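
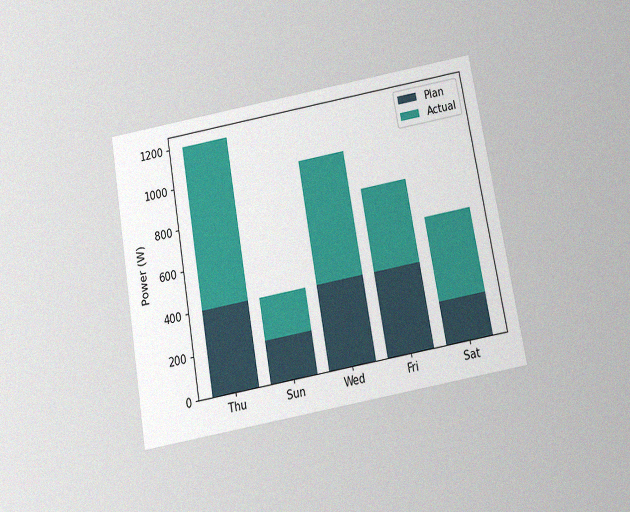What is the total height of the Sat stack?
The chart is tilted about 10° counter-clockwise and viewed slightly from below, with some photo noise. The Sat stack's top reaches 600W on the y-axis.

600W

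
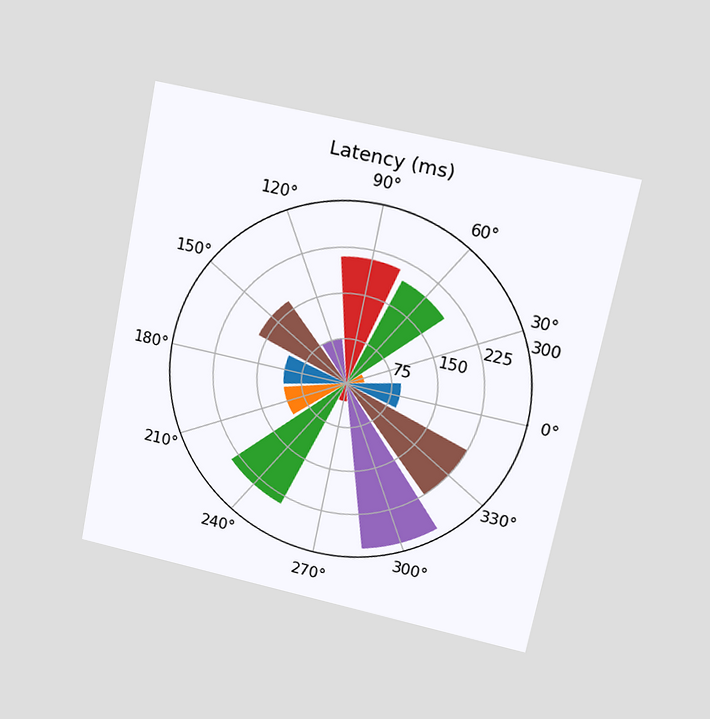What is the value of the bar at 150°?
165ms

The chart is tilted about 11° clockwise and viewed at a slight angle. The bar at 150° reaches 165ms on the radial axis.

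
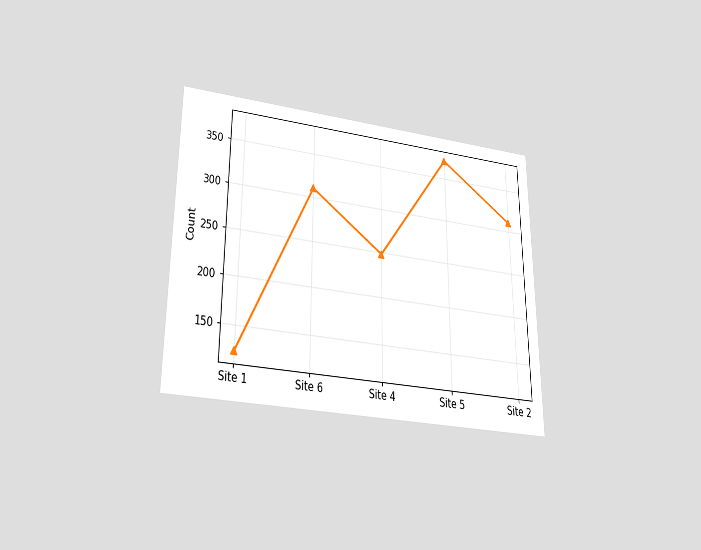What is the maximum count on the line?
372

The chart is viewed slightly from below. The highest point is at Site 5, and reading across to the y-axis gives 372.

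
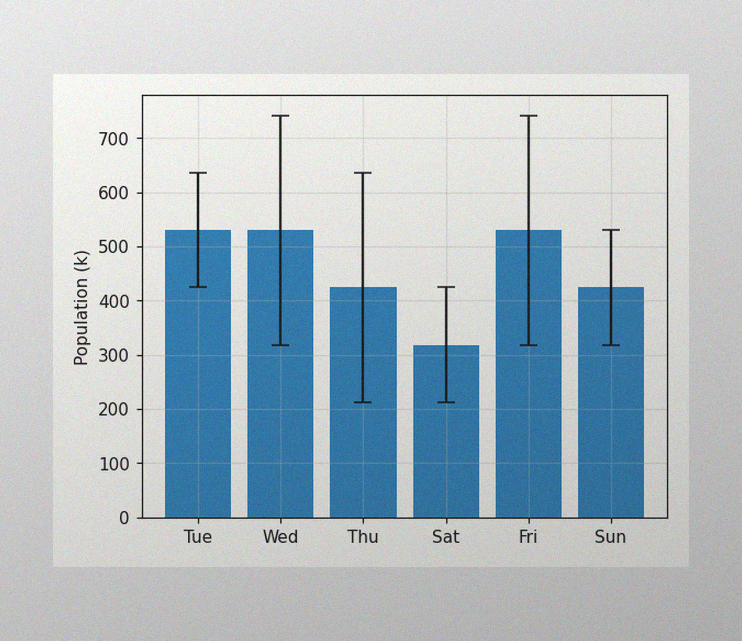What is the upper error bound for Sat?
The image has some photo noise and uneven lighting. The Sat bar's upper whisker reaches 424k.

424k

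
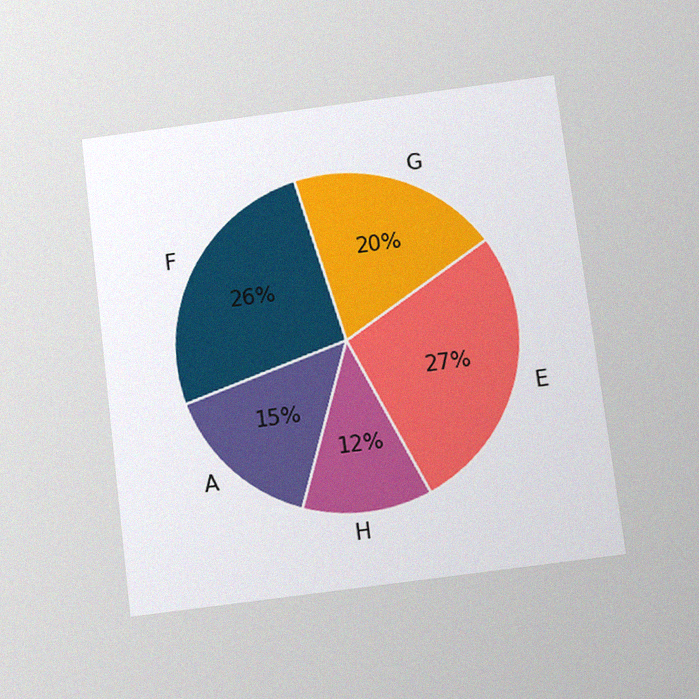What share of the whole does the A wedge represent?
15%

The chart is tilted about 7° counter-clockwise and viewed slightly from below, with some photo noise. The A slice takes up 15% of the pie.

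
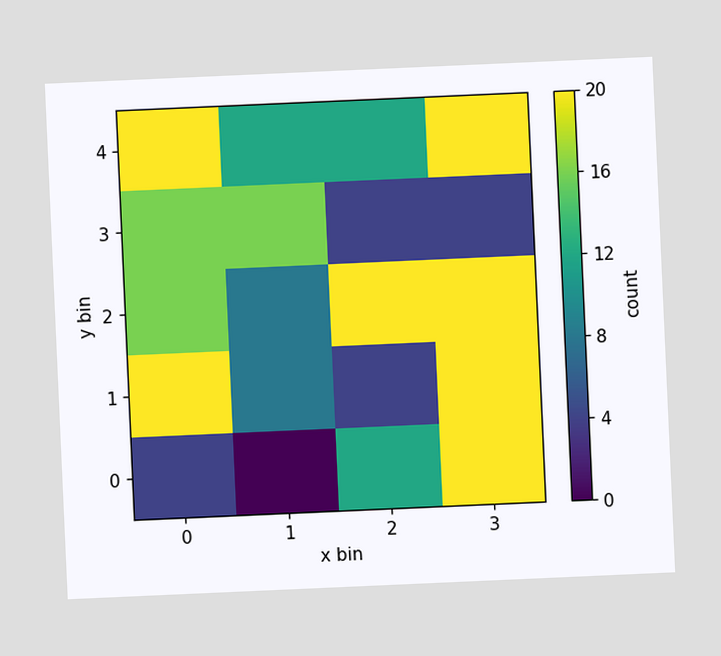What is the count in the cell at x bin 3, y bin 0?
20

The chart is tilted about 3° counter-clockwise. Matching the cell (3, 0) against the colorbar gives 20.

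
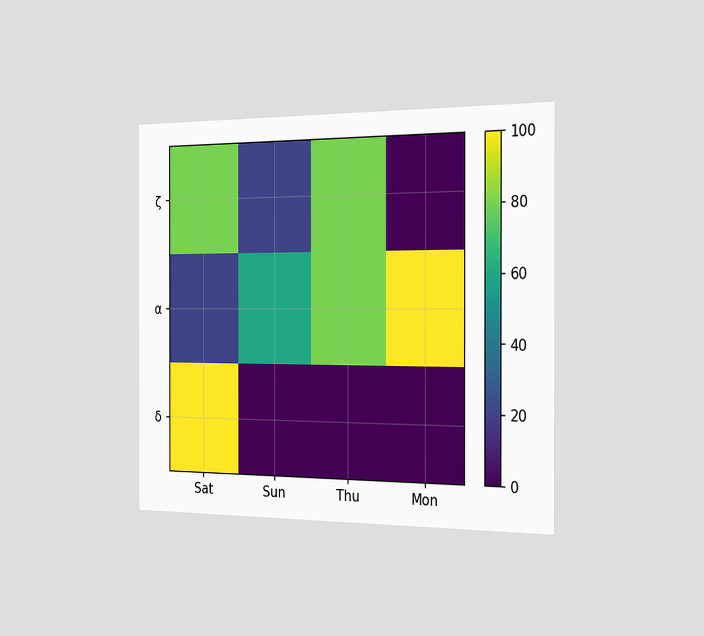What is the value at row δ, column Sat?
The chart is viewed slightly from the right. Matching cell (δ, Sat) against the colorbar gives 100.

100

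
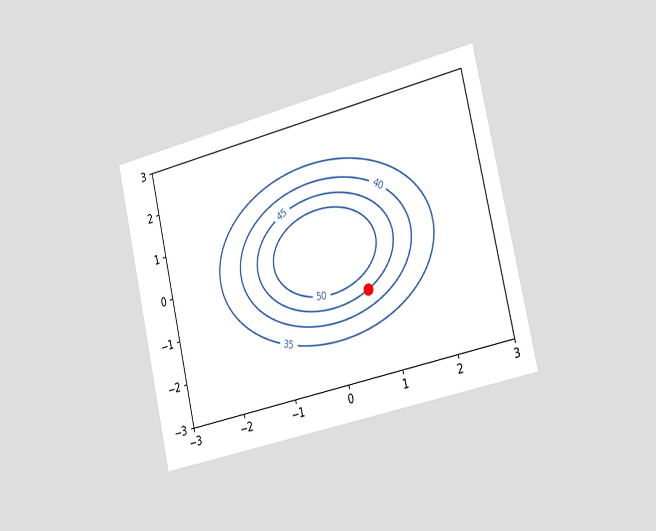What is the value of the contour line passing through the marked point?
The chart is tilted about 13° counter-clockwise and viewed slightly from the right. The marked point sits on the contour labelled 45.

45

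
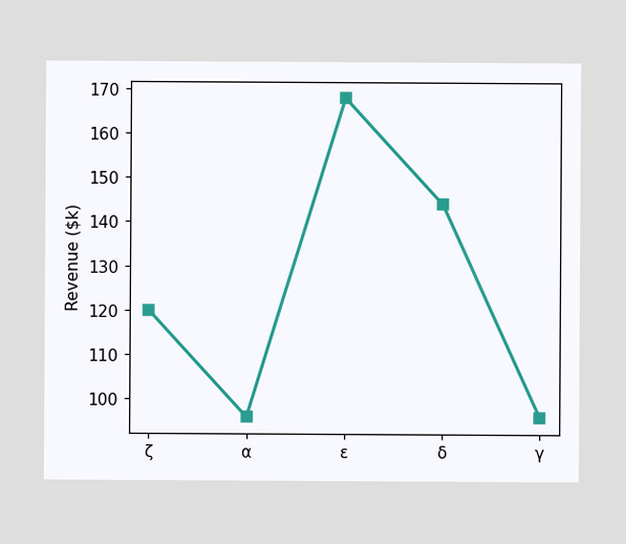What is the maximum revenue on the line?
The highest point is at ε, and reading across to the y-axis gives $168k.

$168k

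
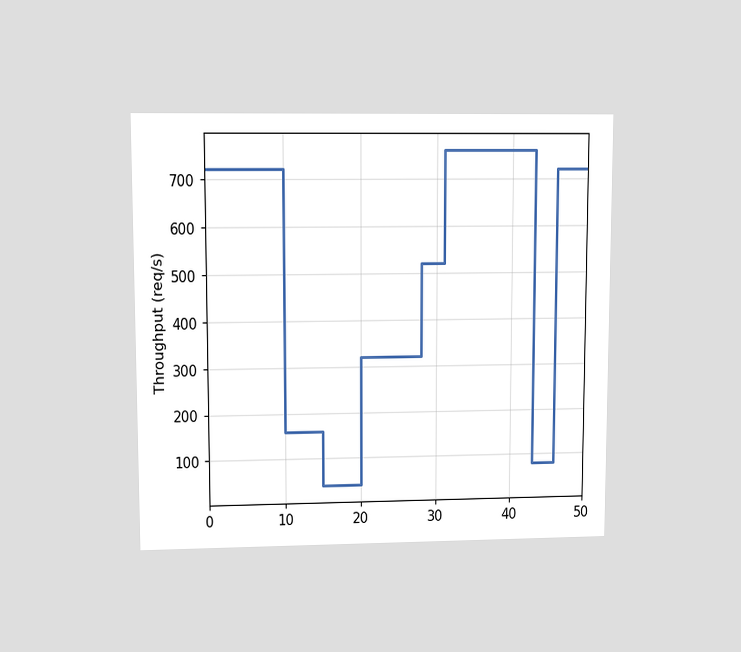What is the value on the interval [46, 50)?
720req/s

The chart is viewed at a slight angle. On [46, 50) the step sits at 720req/s.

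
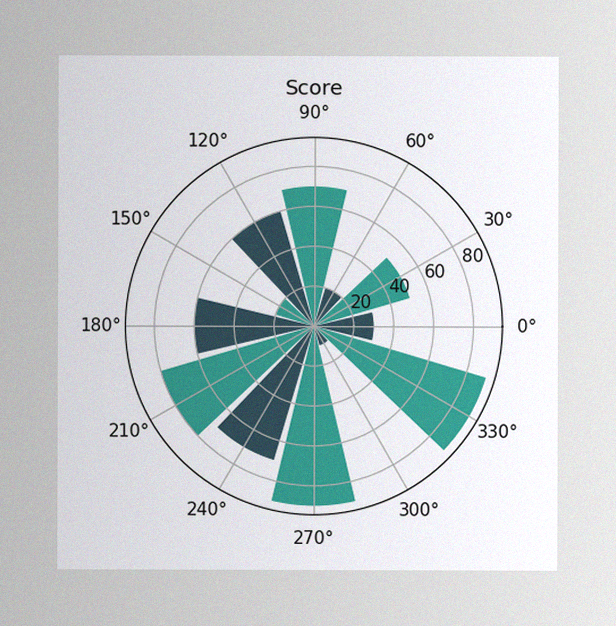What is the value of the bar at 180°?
60

The image has some photo noise and uneven lighting. The bar at 180° reaches 60 on the radial axis.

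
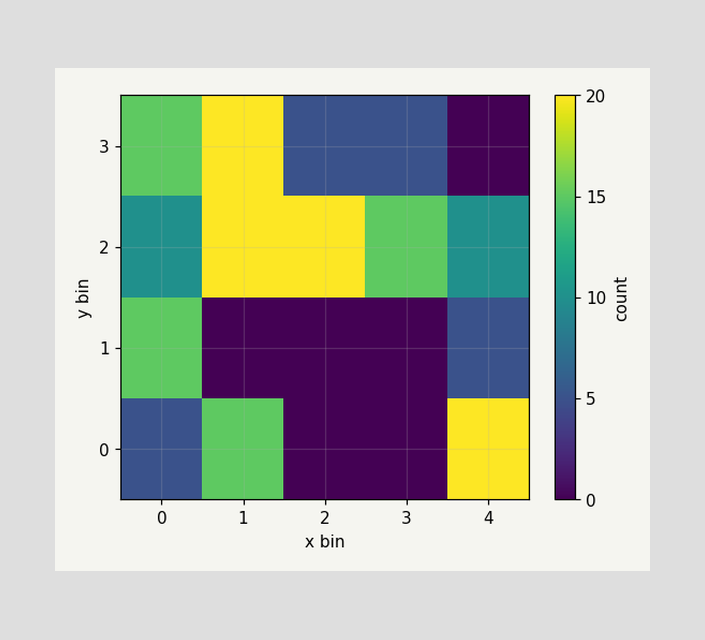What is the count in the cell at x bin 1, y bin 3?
Matching the cell (1, 3) against the colorbar gives 20.

20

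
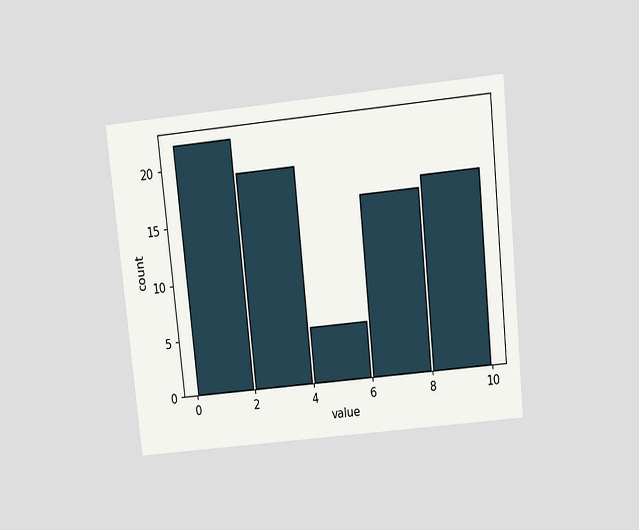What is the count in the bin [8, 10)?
17

The chart is tilted about 6° counter-clockwise and viewed slightly from above. The [8, 10) bin has height 17.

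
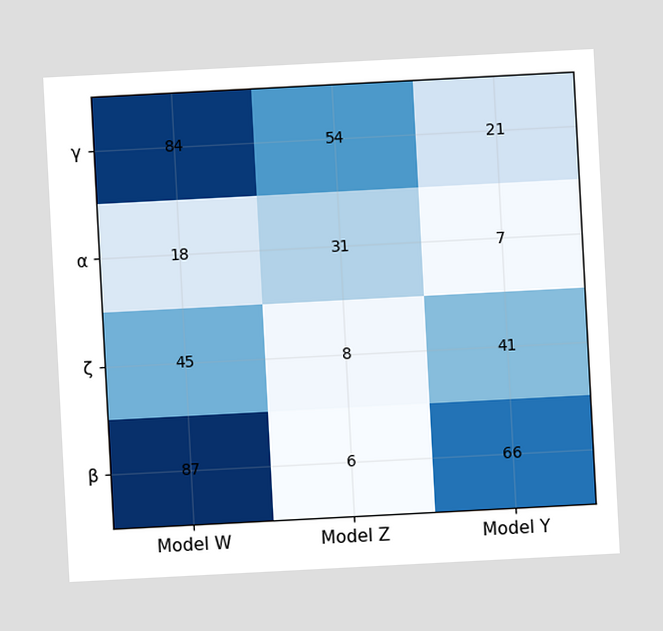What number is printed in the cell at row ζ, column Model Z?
The chart is tilted about 3° counter-clockwise. The (ζ, Model Z) cell reads 8.

8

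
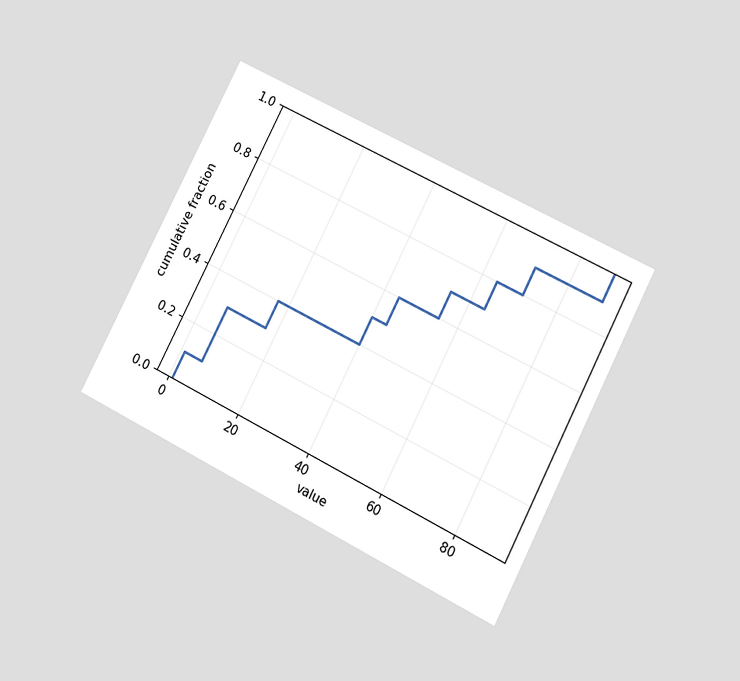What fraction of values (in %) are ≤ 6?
30%

The chart is tilted about 27° clockwise and viewed at a slight angle. At x=6 the ECDF step is at 30%.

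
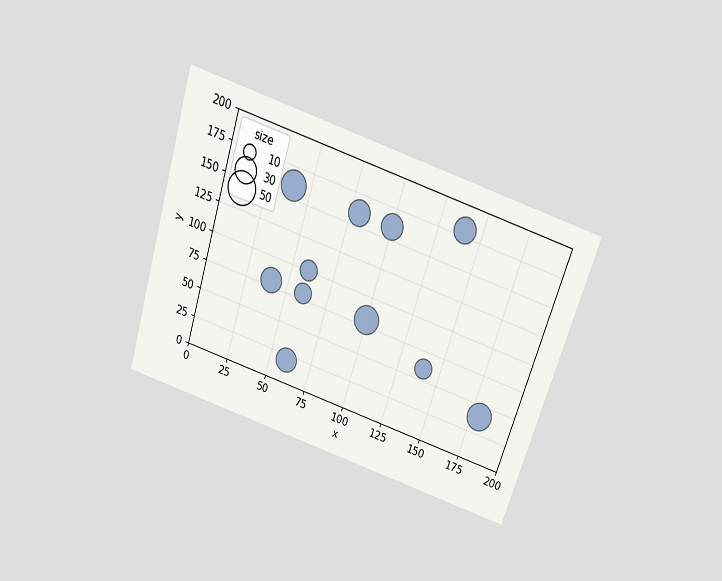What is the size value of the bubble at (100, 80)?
40

The chart is tilted about 18° clockwise and viewed slightly from above. Matching the bubble at (100, 80) against the size legend gives 40.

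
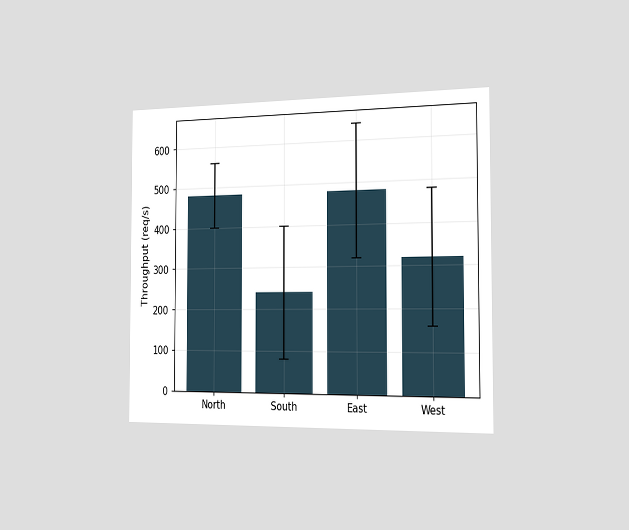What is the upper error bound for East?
The chart is viewed slightly from the right. The East bar's upper whisker reaches 640req/s.

640req/s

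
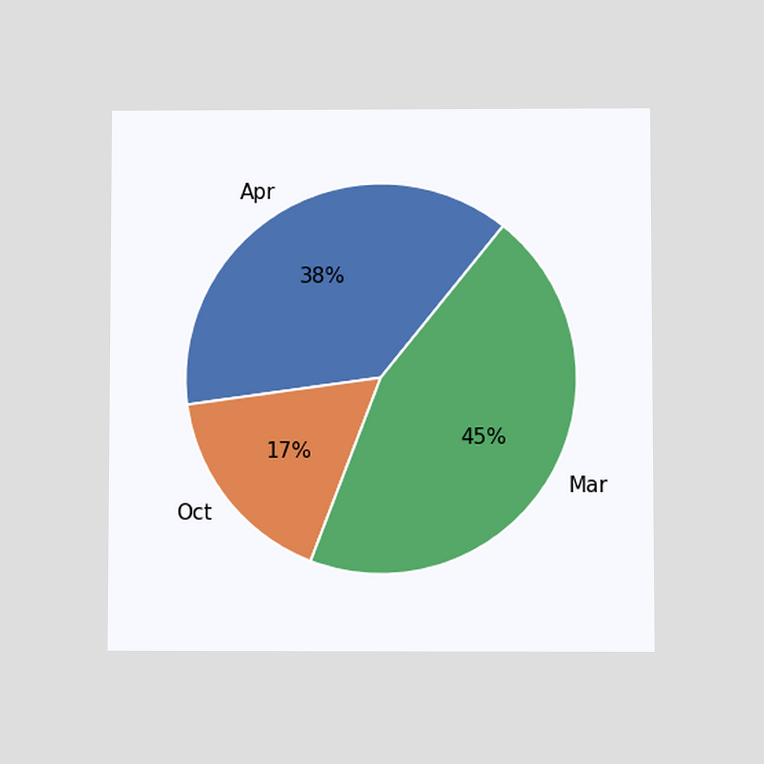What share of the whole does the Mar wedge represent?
45%

The chart is viewed at a slight angle. The Mar slice takes up 45% of the pie.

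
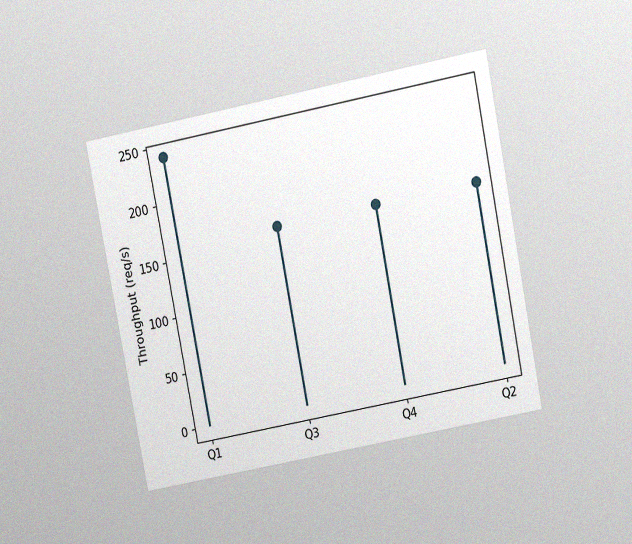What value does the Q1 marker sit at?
The chart is tilted about 11° counter-clockwise and viewed at a slight angle, with some photo noise. The Q1 marker sits at 240req/s.

240req/s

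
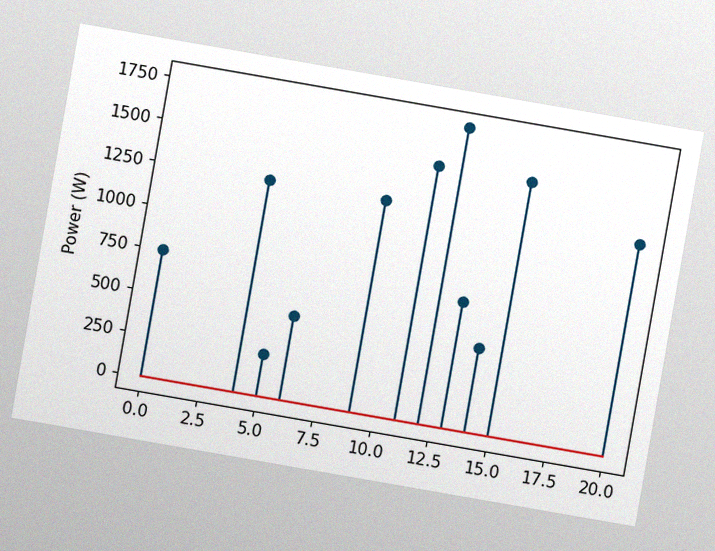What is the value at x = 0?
The chart is tilted about 10° clockwise, with some photo noise. The stem at x=0 reaches 750W.

750W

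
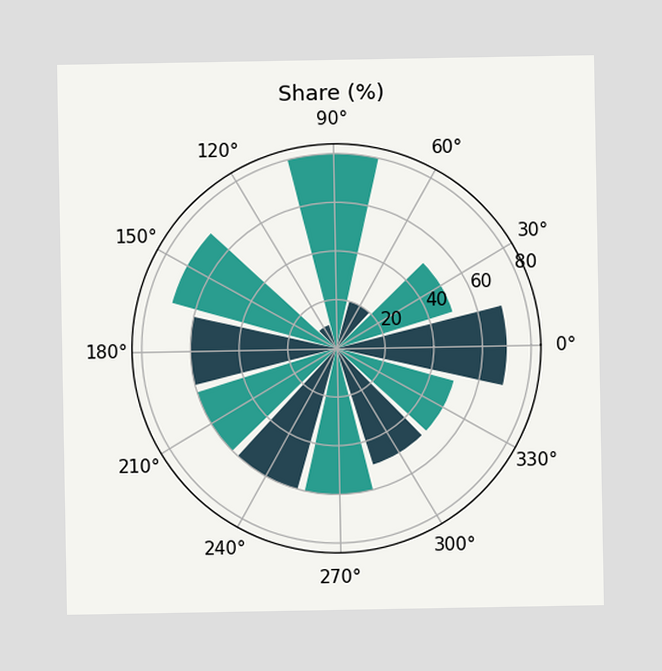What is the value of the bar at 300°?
50%

The bar at 300° reaches 50% on the radial axis.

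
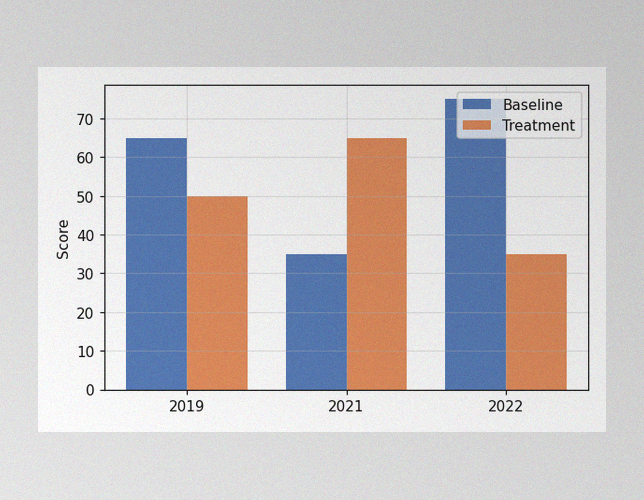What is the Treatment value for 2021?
65

The image has some photo noise and uneven lighting. The Treatment bar at 2021 reaches 65 on the y-axis.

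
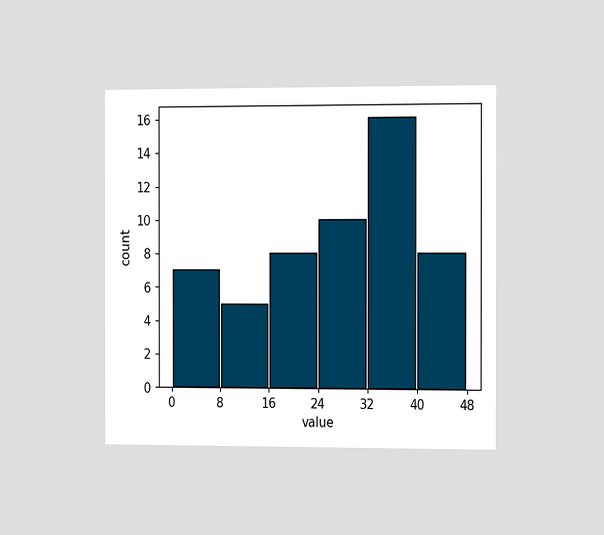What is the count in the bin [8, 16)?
5

The chart is viewed slightly from the right. The [8, 16) bin has height 5.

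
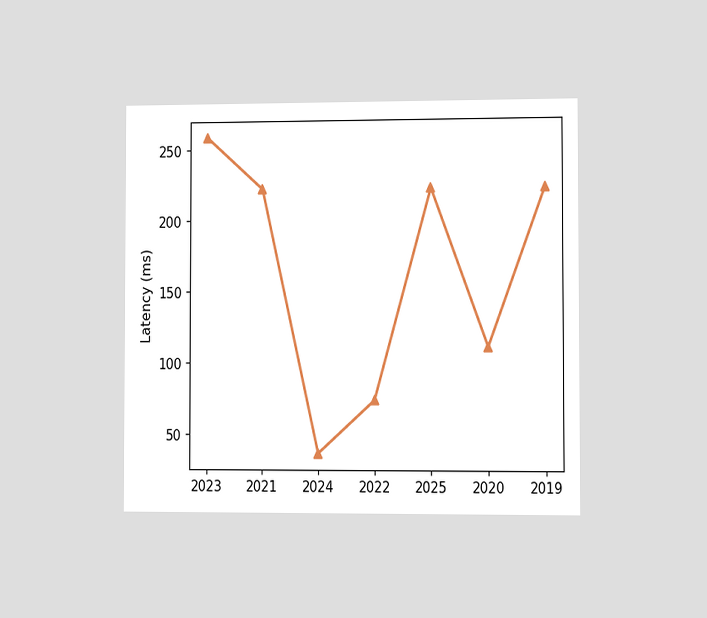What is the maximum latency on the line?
The chart is viewed slightly from the right. The highest point is at 2023, and reading across to the y-axis gives 259ms.

259ms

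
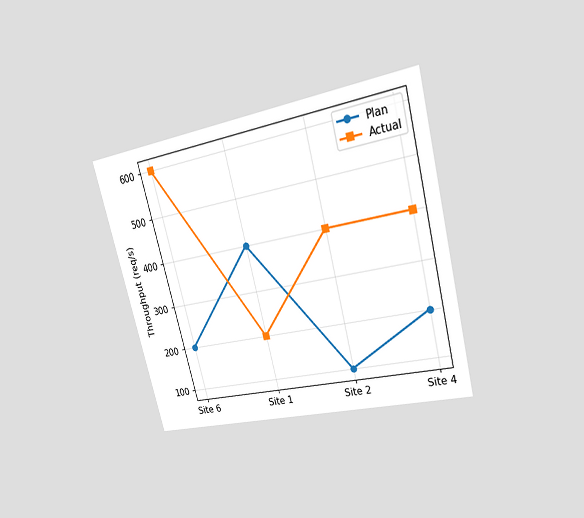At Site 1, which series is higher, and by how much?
Plan, by 200req/s

The chart is tilted about 14° counter-clockwise and viewed at a slight angle. At Site 1, Plan sits above the other line by 200req/s.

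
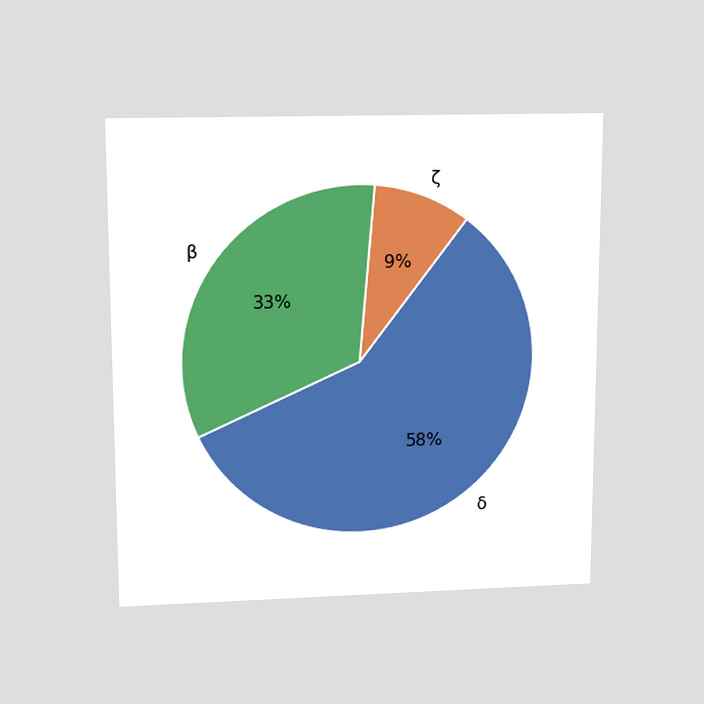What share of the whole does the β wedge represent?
The chart is viewed slightly from above. The β slice takes up 33% of the pie.

33%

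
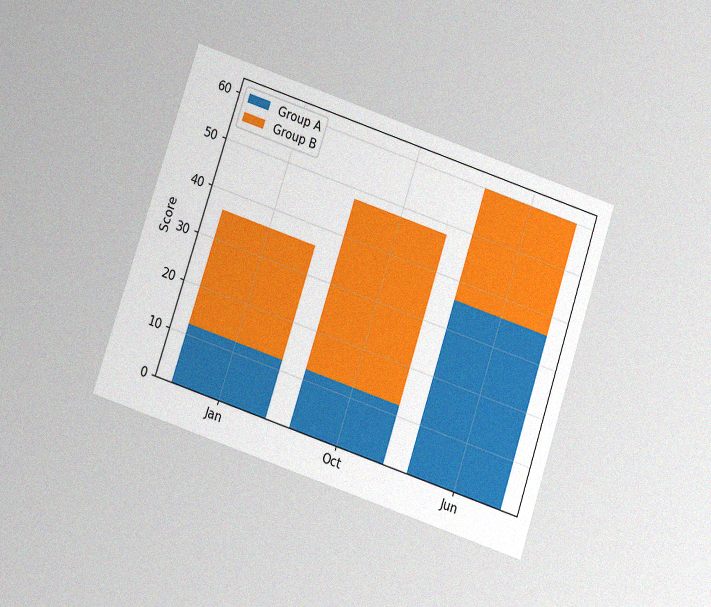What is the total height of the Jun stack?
60

The chart is tilted about 18° clockwise and viewed slightly from below, with some photo noise. The Jun stack's top reaches 60 on the y-axis.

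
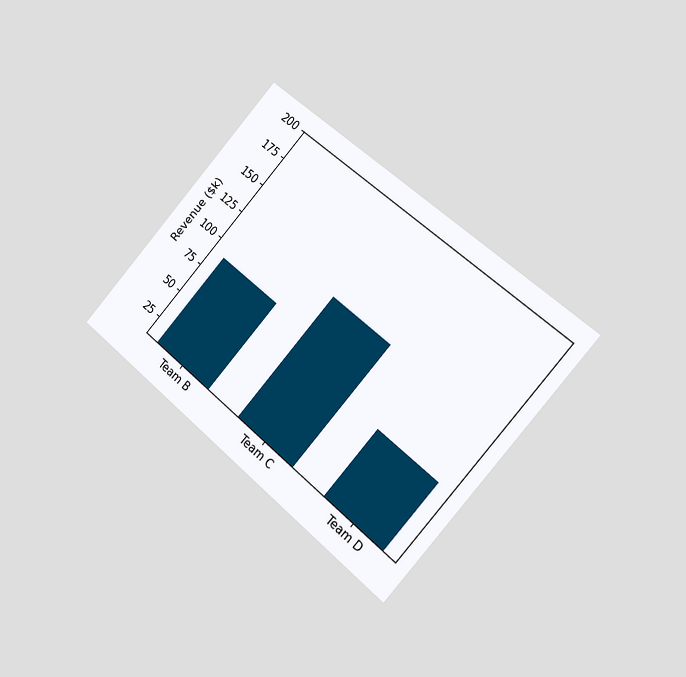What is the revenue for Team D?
The chart is tilted about 41° clockwise and viewed slightly from the right. Reading along the chart's y-axis, the Team D bar reaches $70k.

$70k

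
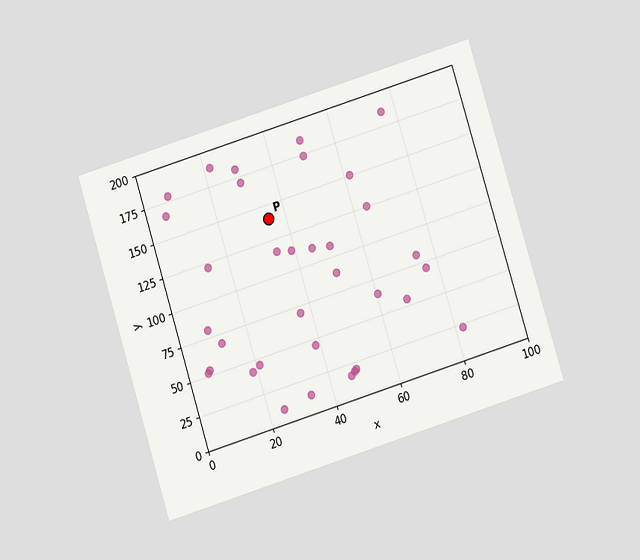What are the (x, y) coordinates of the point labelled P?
(35, 140)

The chart is tilted about 17° counter-clockwise and viewed at a slight angle. Following the gridlines from P to each axis, P sits at (35, 140).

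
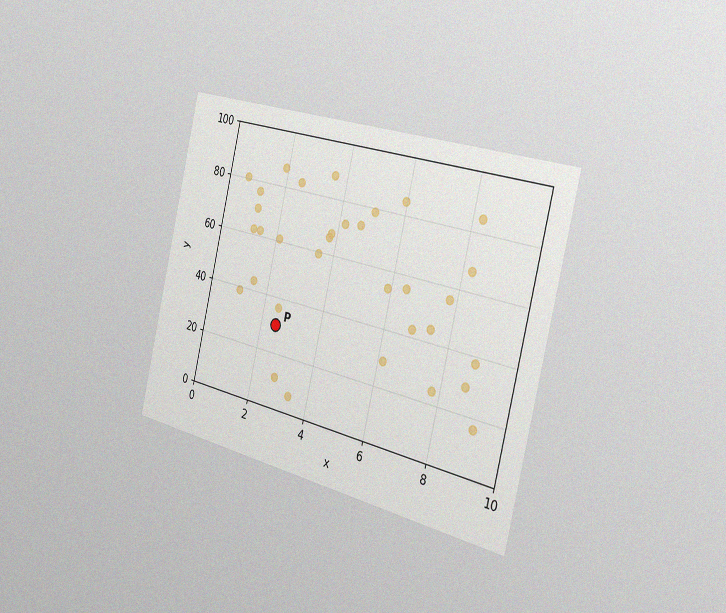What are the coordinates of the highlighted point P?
(2.5, 30)

The chart is tilted about 13° clockwise and viewed slightly from the right, with some photo noise. Following the gridlines from P to each axis, P sits at (2.5, 30).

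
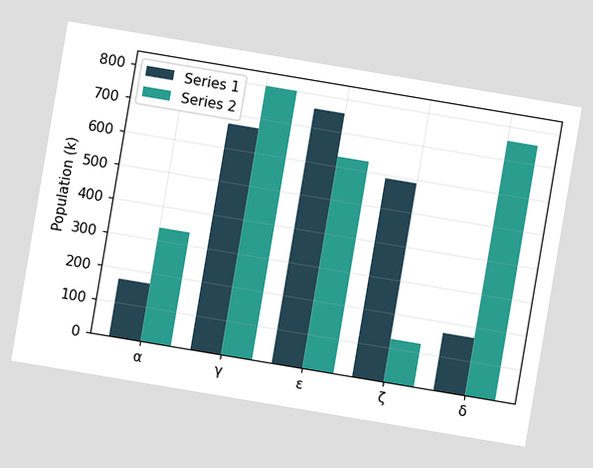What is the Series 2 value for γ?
The chart is tilted about 10° clockwise. The Series 2 bar at γ reaches 798k on the y-axis.

798k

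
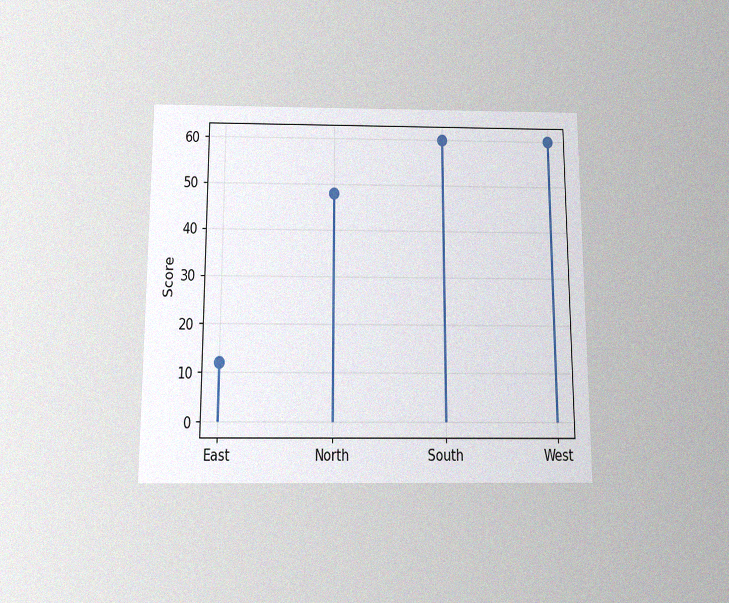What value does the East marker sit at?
12

The chart is viewed slightly from below, with some photo noise. The East marker sits at 12.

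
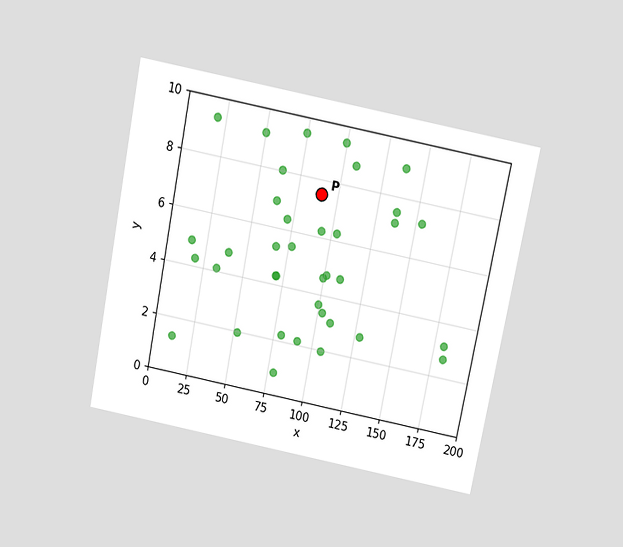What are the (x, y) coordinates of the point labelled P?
The chart is tilted about 11° clockwise and viewed slightly from above. Following the gridlines from P to each axis, P sits at (90, 7.5).

(90, 7.5)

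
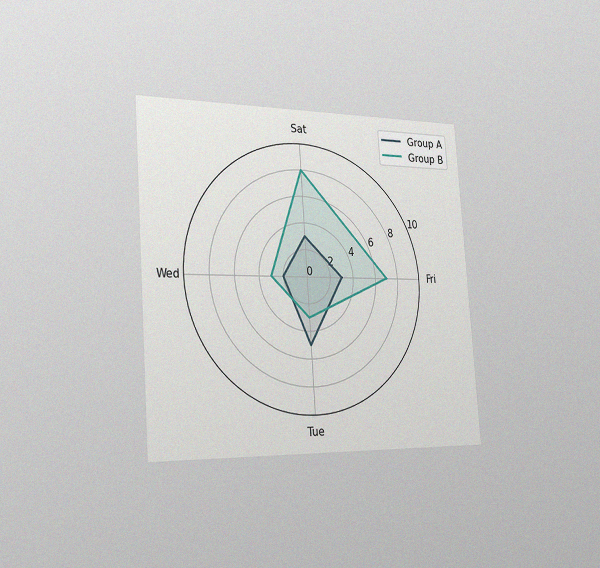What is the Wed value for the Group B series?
3

The chart is tilted about 4° counter-clockwise and viewed slightly from the left, with some photo noise. On the Wed axis, Group B reaches 3.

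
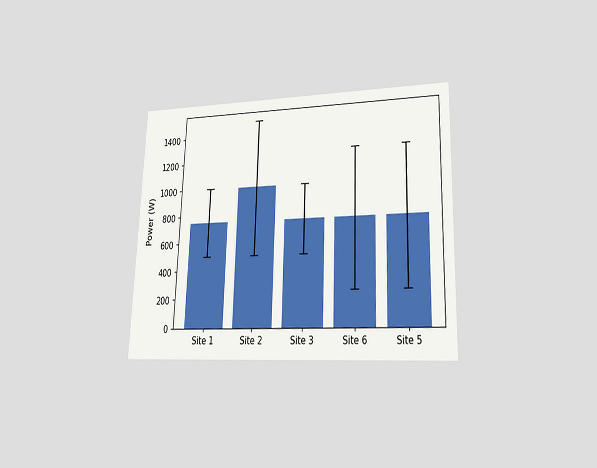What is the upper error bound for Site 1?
The chart is tilted about 2° clockwise and viewed at a slight angle. The Site 1 bar's upper whisker reaches 1000W.

1000W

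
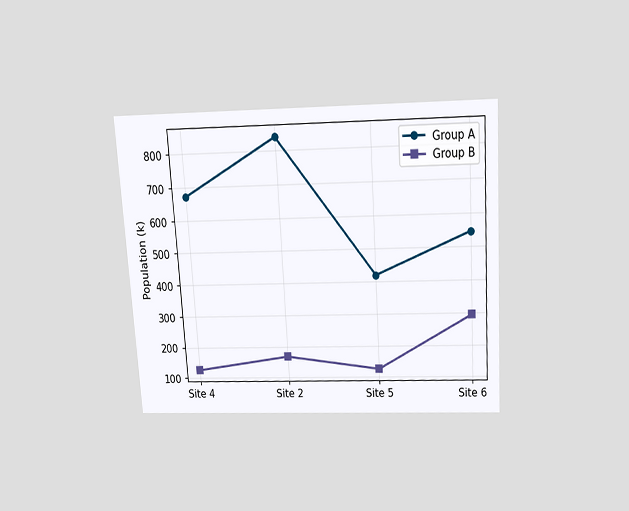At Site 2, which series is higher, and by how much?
The chart is tilted about 4° counter-clockwise and viewed slightly from above. At Site 2, Group A sits above the other line by 672k.

Group A, by 672k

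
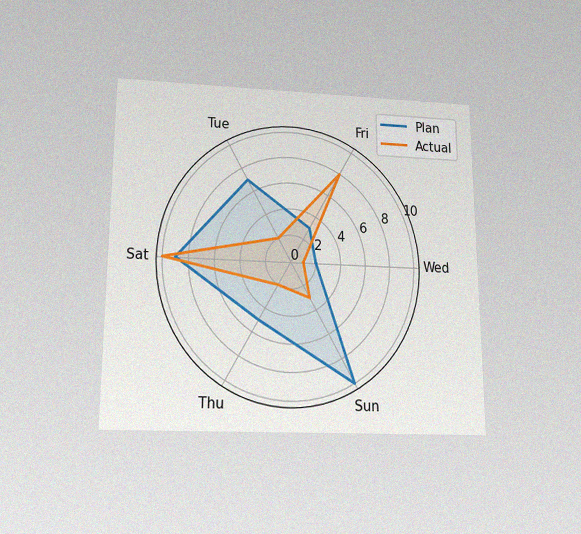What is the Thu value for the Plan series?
The chart is viewed slightly from below, with some photo noise. On the Thu axis, Plan reaches 5.

5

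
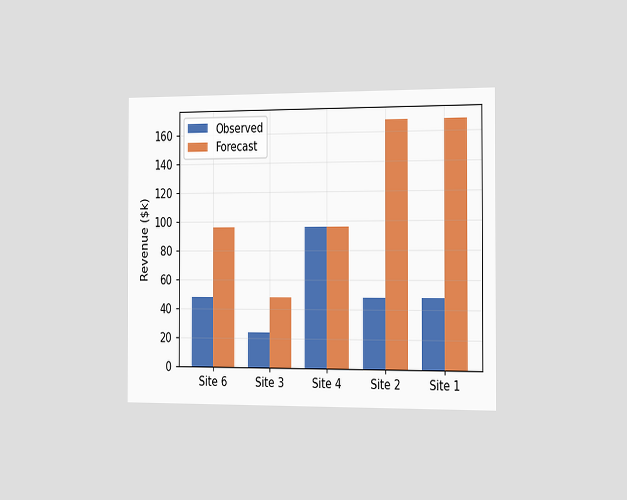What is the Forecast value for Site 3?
The chart is viewed slightly from the right. The Forecast bar at Site 3 reaches $48k on the y-axis.

$48k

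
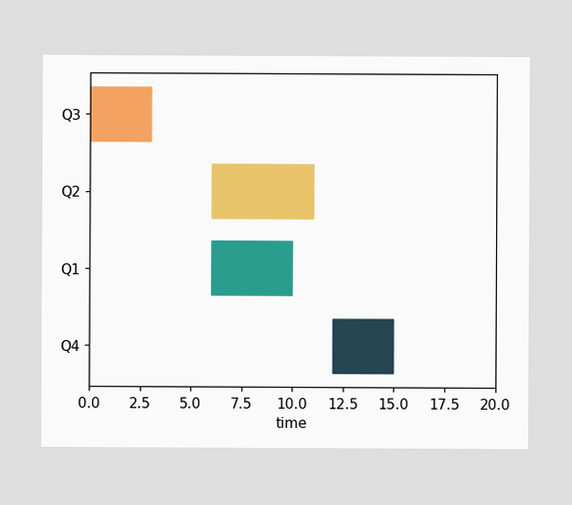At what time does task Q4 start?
The Q4 bar begins at t=12.

12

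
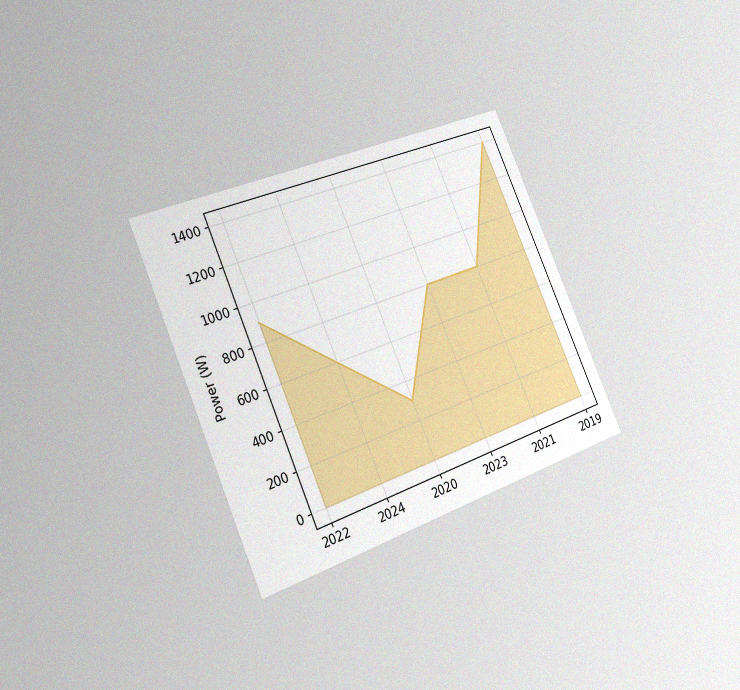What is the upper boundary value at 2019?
1400W

The chart is tilted about 23° counter-clockwise and viewed slightly from the left, with some photo noise. At 2019 the upper boundary is at 1400W.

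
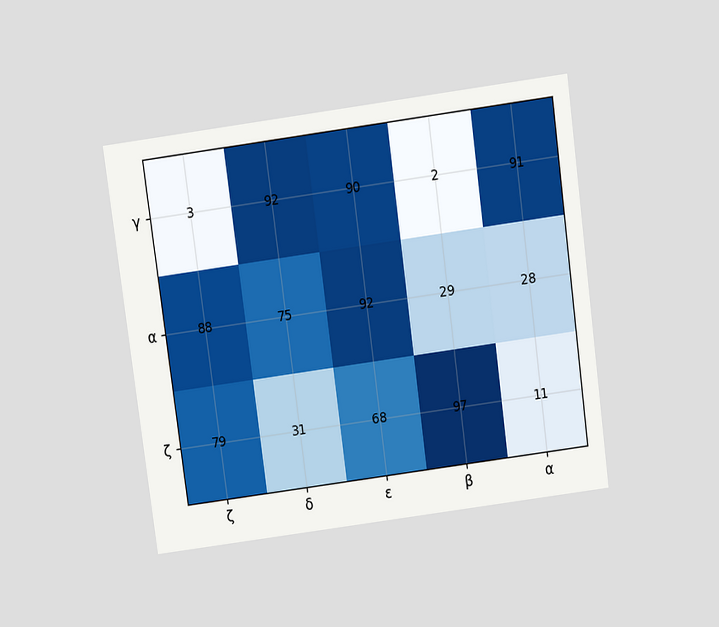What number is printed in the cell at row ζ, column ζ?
79

The chart is tilted about 8° counter-clockwise and viewed slightly from above. The (ζ, ζ) cell reads 79.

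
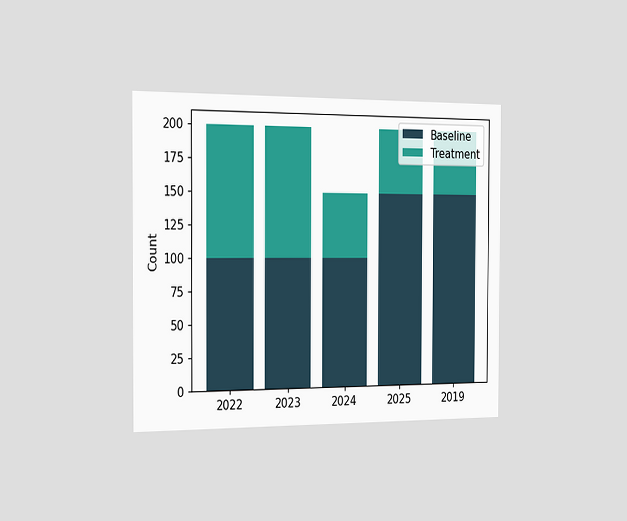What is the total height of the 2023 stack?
The chart is viewed slightly from the left. The 2023 stack's top reaches 200 on the y-axis.

200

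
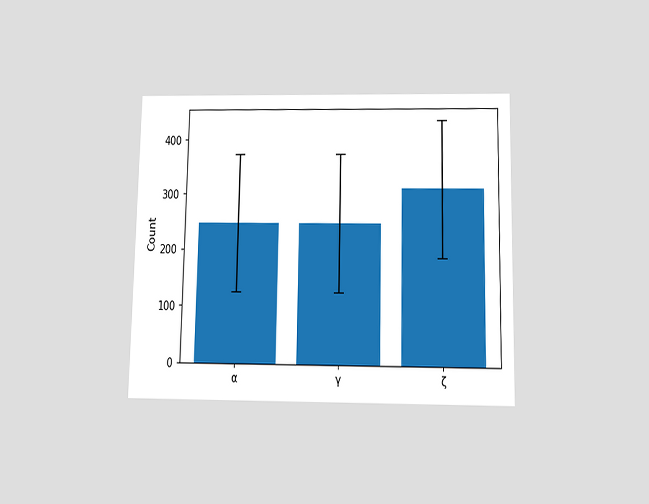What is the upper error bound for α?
372

The chart is viewed slightly from below. The α bar's upper whisker reaches 372.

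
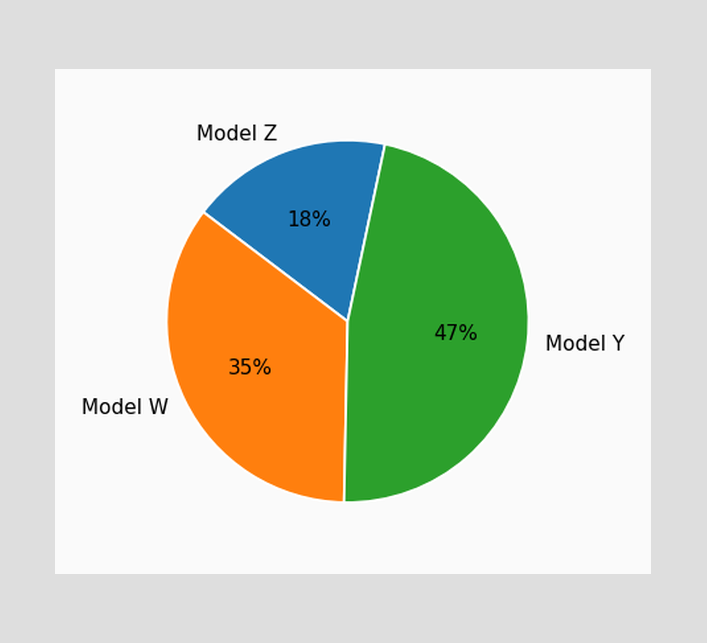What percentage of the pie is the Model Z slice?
18%

The Model Z slice takes up 18% of the pie.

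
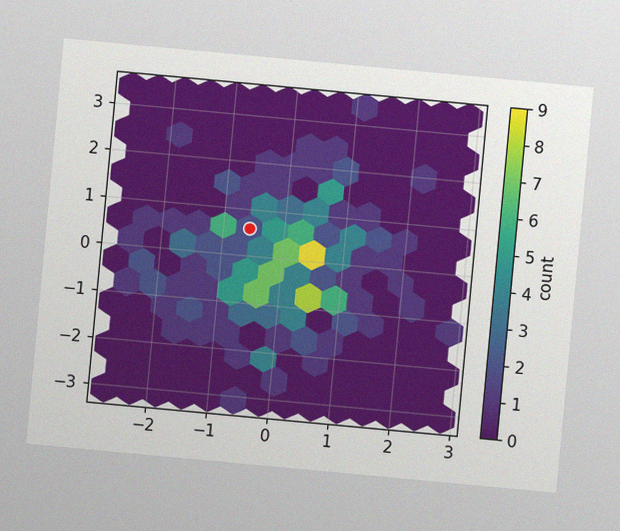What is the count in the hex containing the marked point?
The chart is tilted about 5° clockwise, with some photo noise. The marked hex reads 2 on the colorbar.

2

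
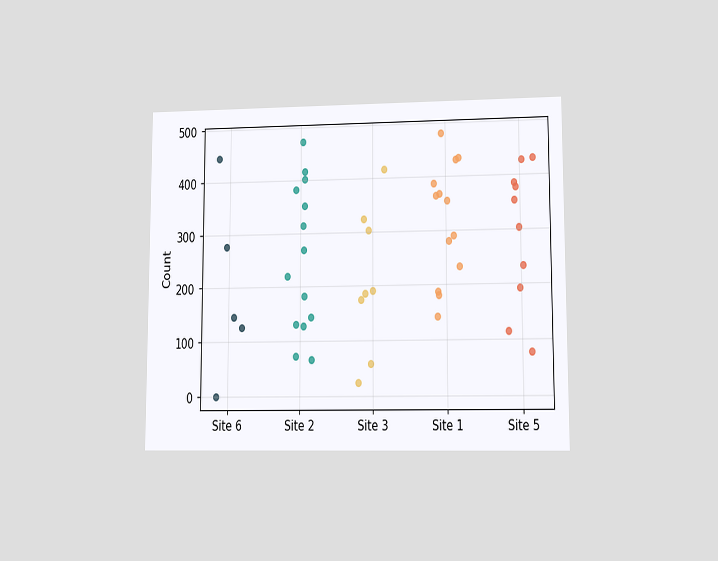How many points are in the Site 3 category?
The chart is viewed at a slight angle. Counting the markers in the Site 3 column gives 8.

8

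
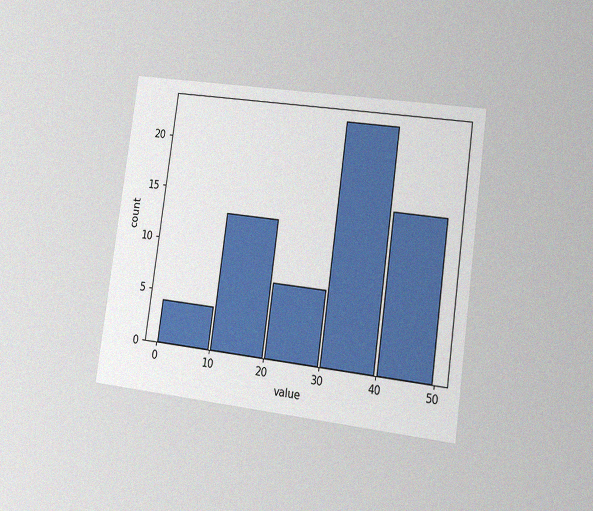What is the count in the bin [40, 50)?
15

The chart is tilted about 8° clockwise and viewed slightly from the right, with some photo noise. The [40, 50) bin has height 15.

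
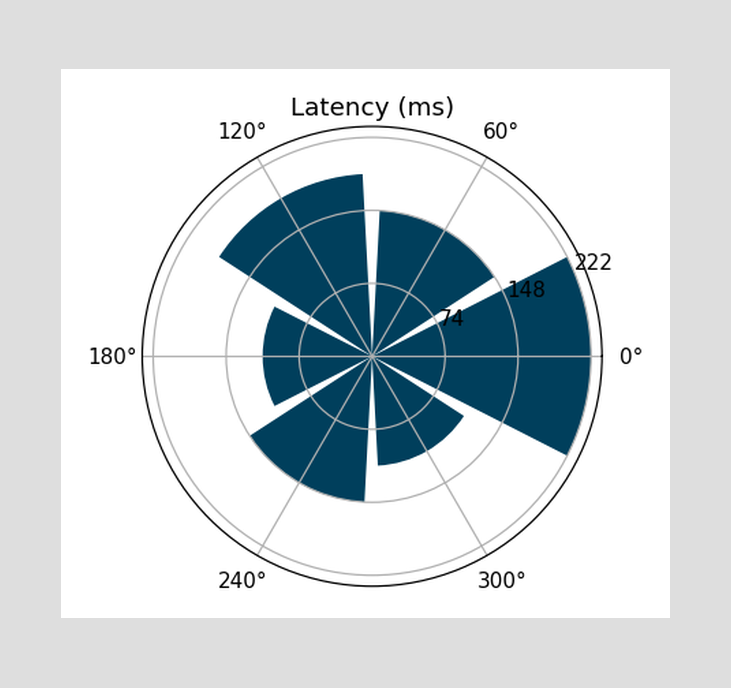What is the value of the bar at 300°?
111ms

The bar at 300° reaches 111ms on the radial axis.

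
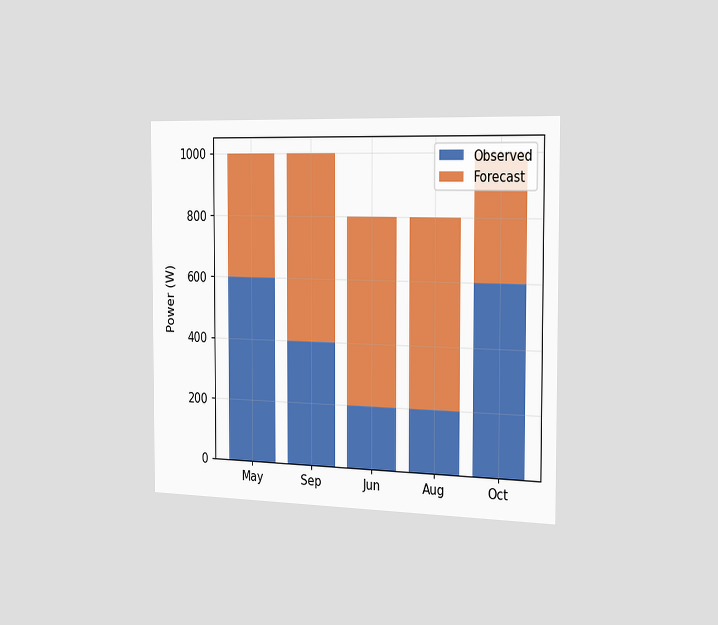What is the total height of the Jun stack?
800W

The chart is viewed slightly from the right. The Jun stack's top reaches 800W on the y-axis.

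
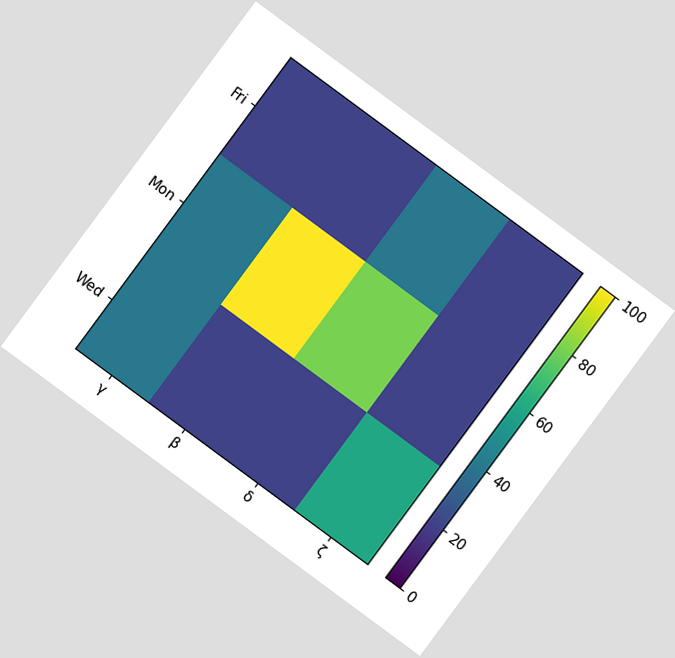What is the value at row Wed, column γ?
The chart is tilted about 36° clockwise. Matching cell (Wed, γ) against the colorbar gives 40.

40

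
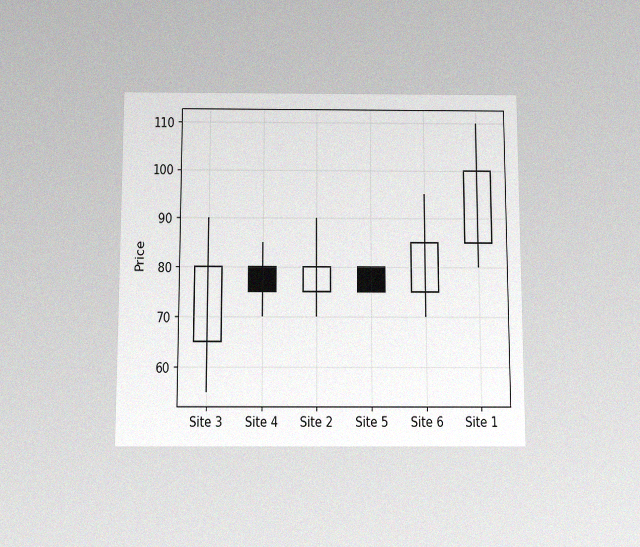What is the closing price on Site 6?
85

The chart is viewed slightly from below, with some photo noise. The Site 6 candle closes at 85.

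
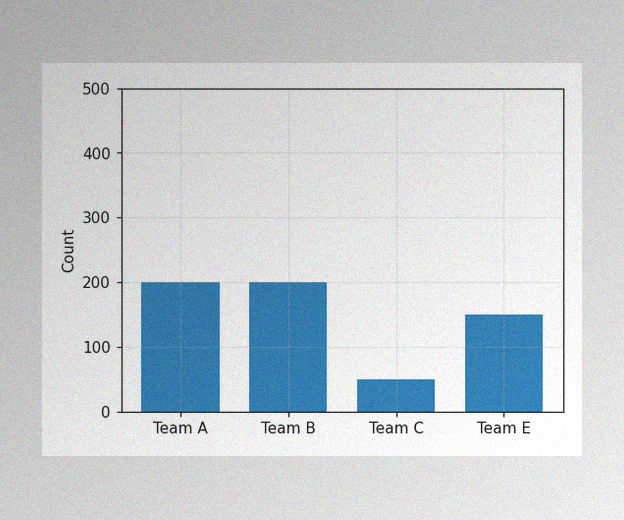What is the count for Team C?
50

The image has some photo noise and uneven lighting. Reading along the chart's y-axis, the Team C bar reaches 50.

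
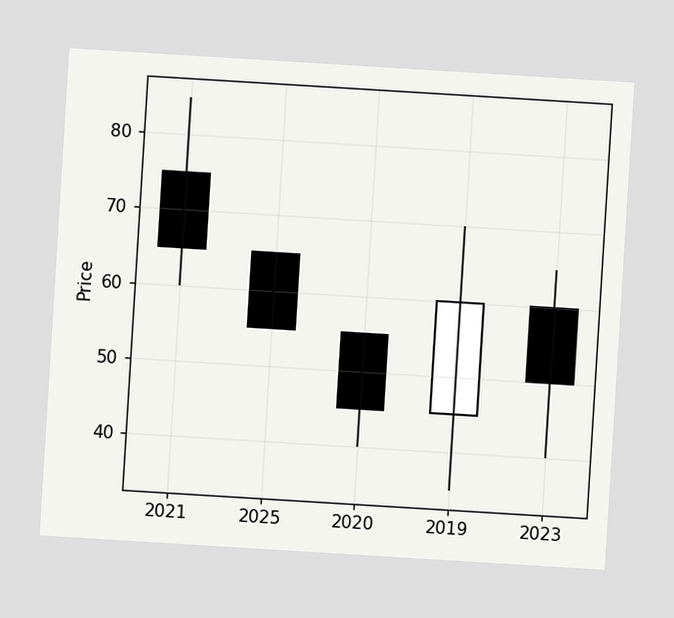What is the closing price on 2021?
The chart is tilted about 3° clockwise. The 2021 candle closes at 65.

65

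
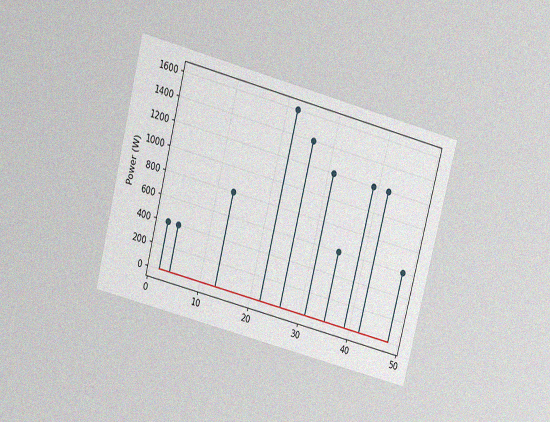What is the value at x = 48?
600W

The chart is tilted about 14° clockwise and viewed slightly from above, with some photo noise. The stem at x=48 reaches 600W.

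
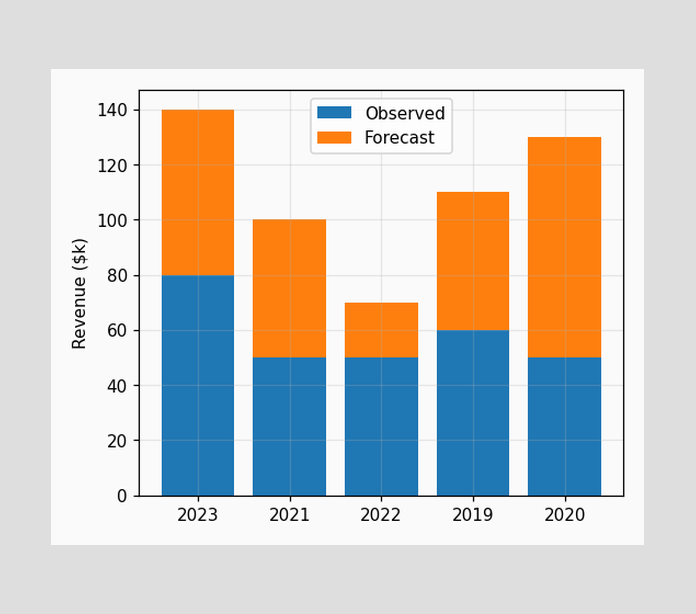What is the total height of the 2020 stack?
$130k

The 2020 stack's top reaches $130k on the y-axis.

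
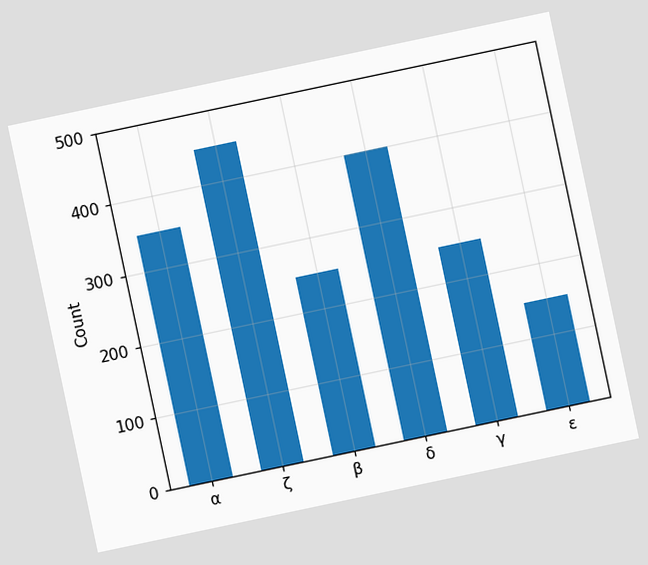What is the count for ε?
150

The chart is tilted about 12° counter-clockwise. Reading along the chart's y-axis, the ε bar reaches 150.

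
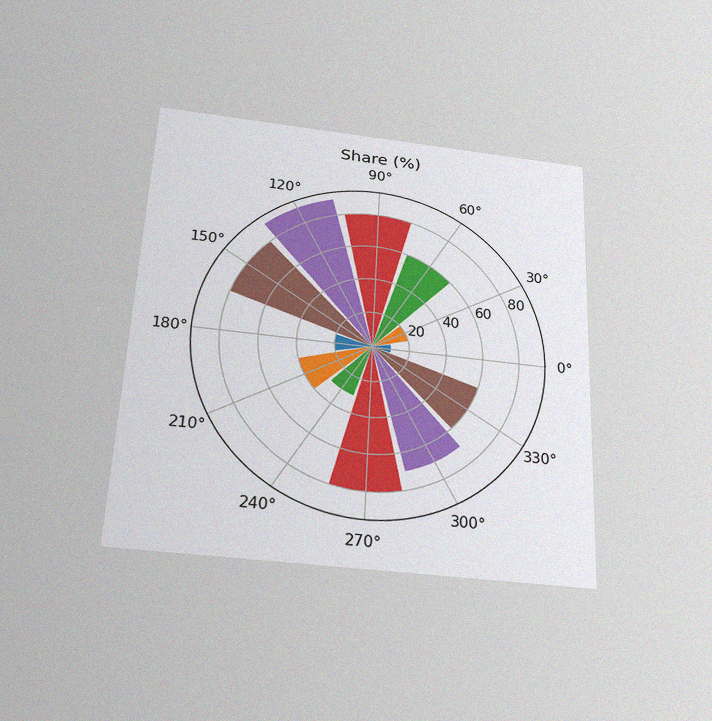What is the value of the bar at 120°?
90%

The chart is tilted about 3° clockwise and viewed slightly from below, with some photo noise. The bar at 120° reaches 90% on the radial axis.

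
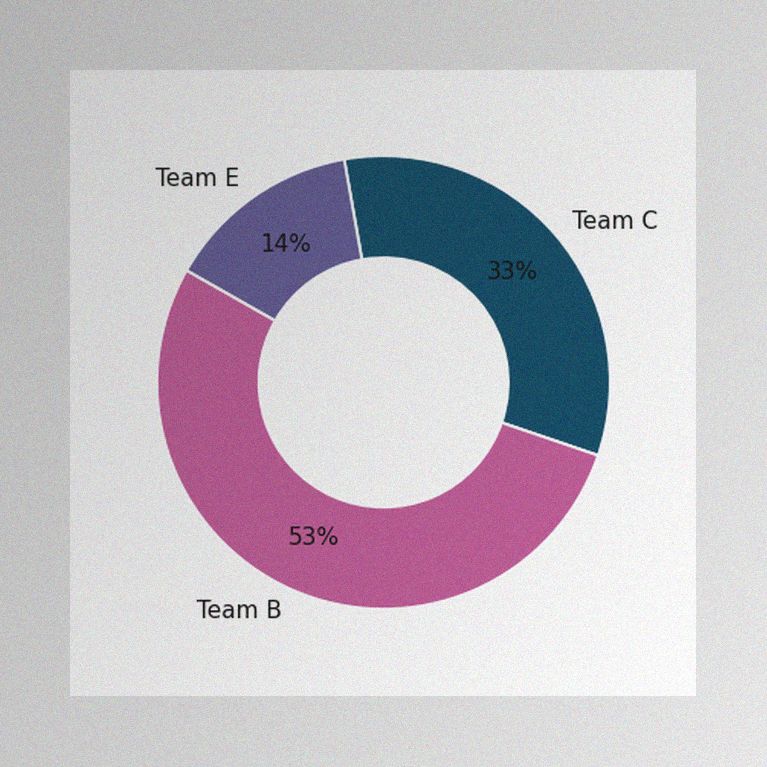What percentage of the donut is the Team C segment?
The image has some photo noise and uneven lighting. The Team C segment takes up 33% of the ring.

33%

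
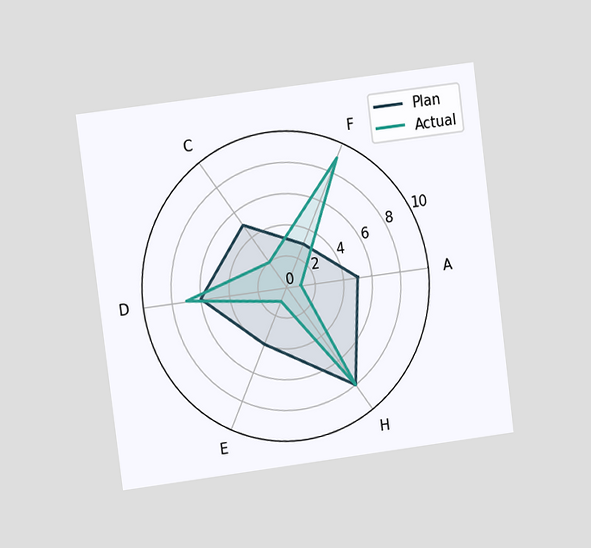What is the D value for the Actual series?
The chart is tilted about 7° counter-clockwise and viewed at a slight angle. On the D axis, Actual reaches 7.

7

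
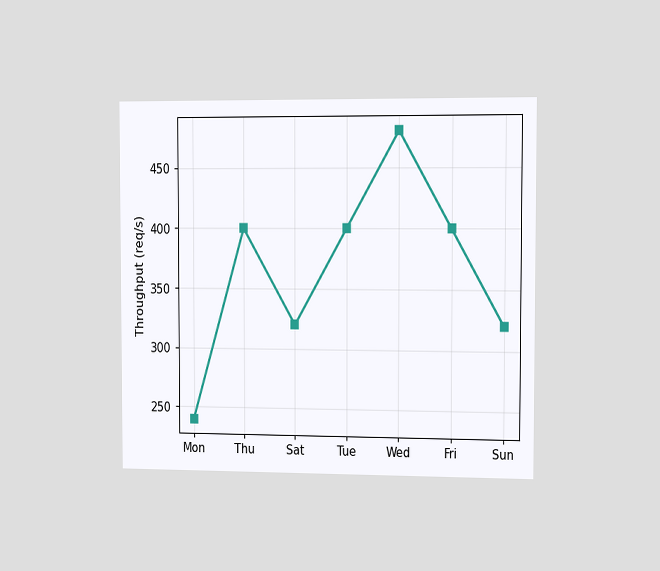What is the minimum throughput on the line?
240req/s

The chart is viewed slightly from the right. The lowest point is at Mon, and reading across to the y-axis gives 240req/s.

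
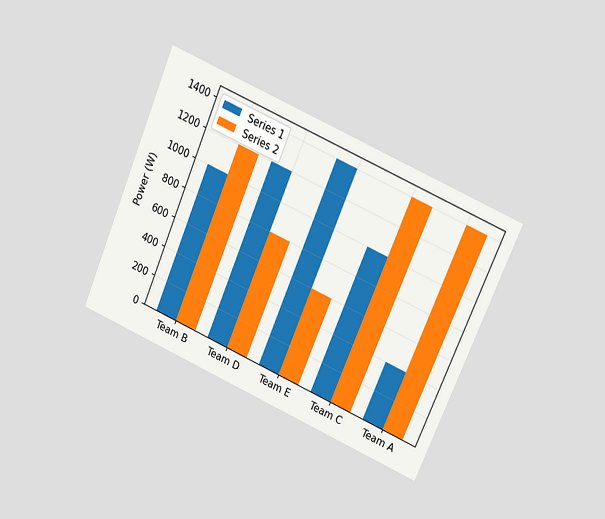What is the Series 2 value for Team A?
The chart is tilted about 24° clockwise and viewed at a slight angle. The Series 2 bar at Team A reaches 1400W on the y-axis.

1400W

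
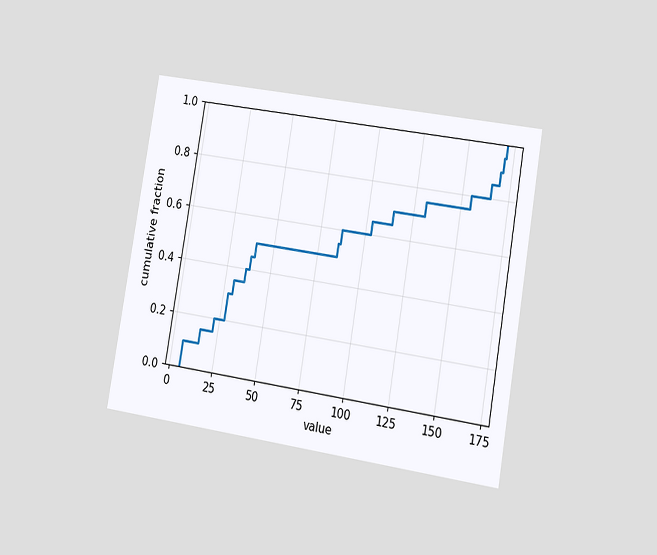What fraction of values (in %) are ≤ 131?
75%

The chart is tilted about 10° clockwise and viewed slightly from the right. At x=131 the ECDF step is at 75%.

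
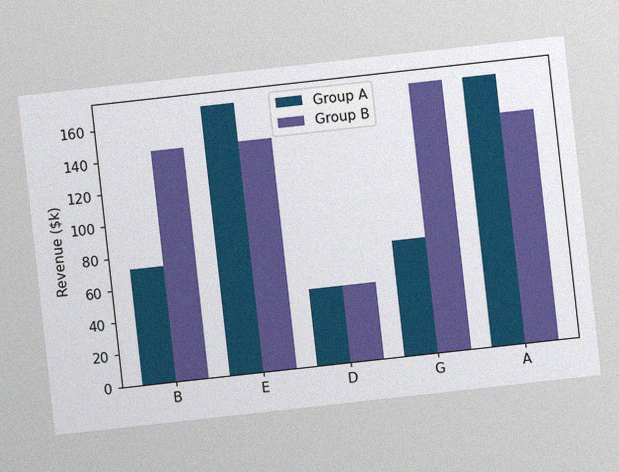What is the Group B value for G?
The chart is tilted about 6° counter-clockwise, with some photo noise. The Group B bar at G reaches $168k on the y-axis.

$168k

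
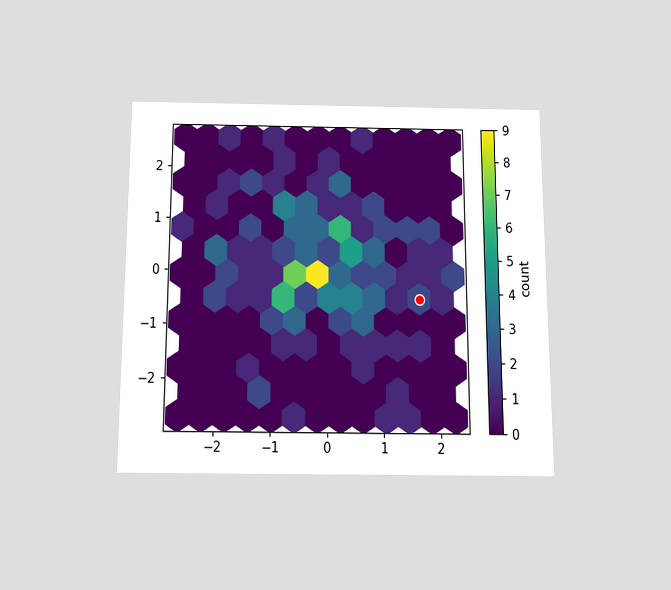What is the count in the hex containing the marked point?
The chart is viewed slightly from below. The marked hex reads 2 on the colorbar.

2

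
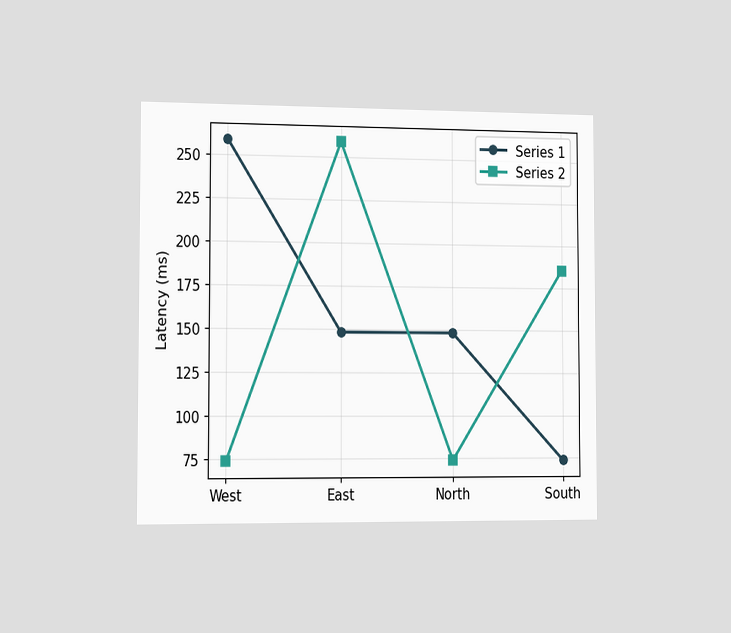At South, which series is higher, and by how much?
Series 2, by 111ms

The chart is viewed slightly from the left. At South, Series 2 sits above the other line by 111ms.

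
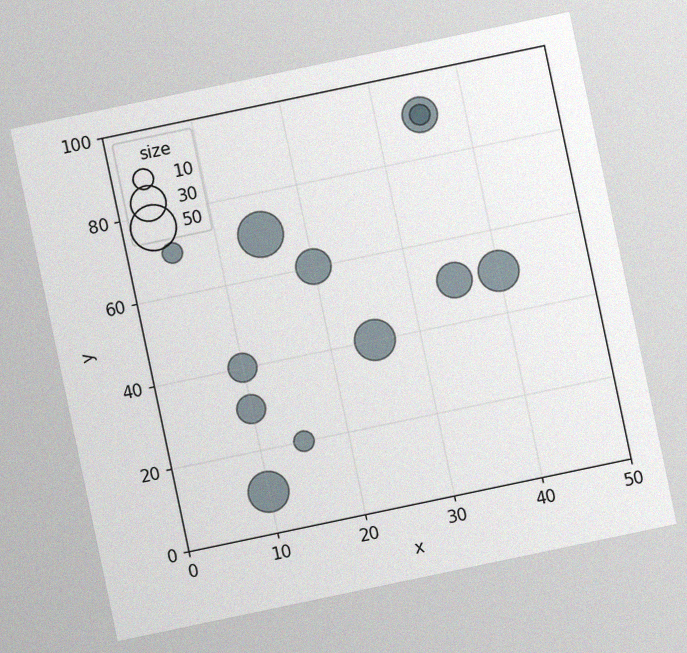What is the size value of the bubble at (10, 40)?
20

The chart is tilted about 12° counter-clockwise, with some photo noise. Matching the bubble at (10, 40) against the size legend gives 20.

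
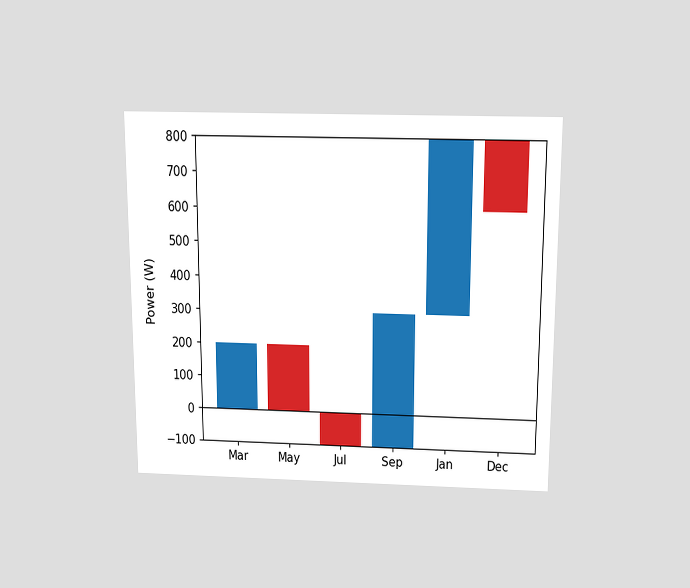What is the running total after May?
0W

The chart is viewed slightly from above. After May the running total reaches 0W.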